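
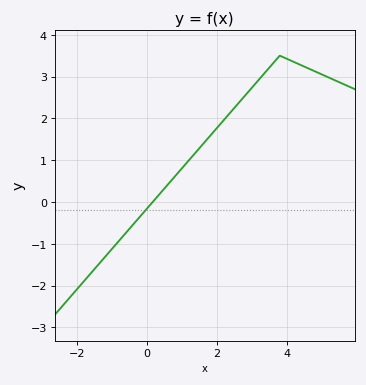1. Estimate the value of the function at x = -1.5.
-1.6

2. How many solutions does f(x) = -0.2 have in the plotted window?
1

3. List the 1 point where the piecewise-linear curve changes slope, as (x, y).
(3.8, 3.5)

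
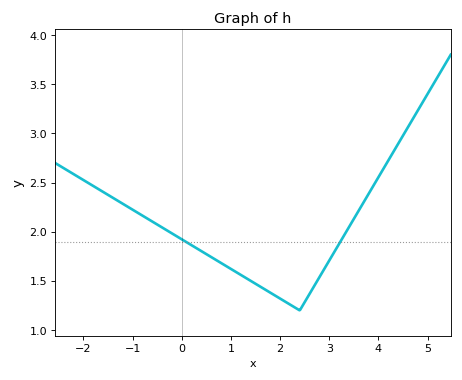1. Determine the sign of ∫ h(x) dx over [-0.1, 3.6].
positive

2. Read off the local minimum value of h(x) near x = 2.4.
1.2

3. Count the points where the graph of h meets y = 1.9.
2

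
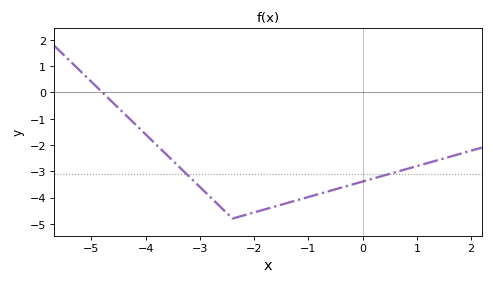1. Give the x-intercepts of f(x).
-4.8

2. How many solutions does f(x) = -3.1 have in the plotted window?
2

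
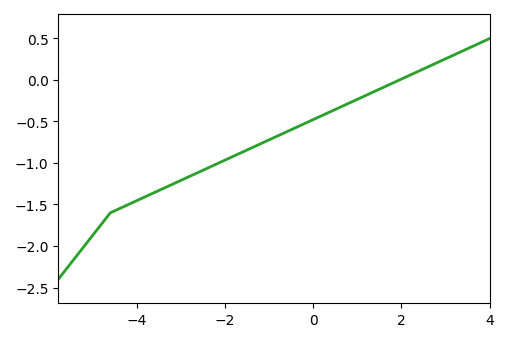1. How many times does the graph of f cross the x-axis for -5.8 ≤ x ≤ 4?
1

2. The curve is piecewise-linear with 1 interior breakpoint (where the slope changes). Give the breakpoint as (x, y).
(-4.6, -1.6)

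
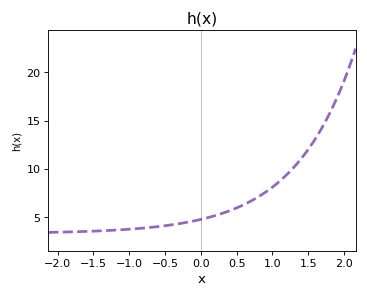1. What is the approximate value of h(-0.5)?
4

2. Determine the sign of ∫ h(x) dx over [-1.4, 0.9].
positive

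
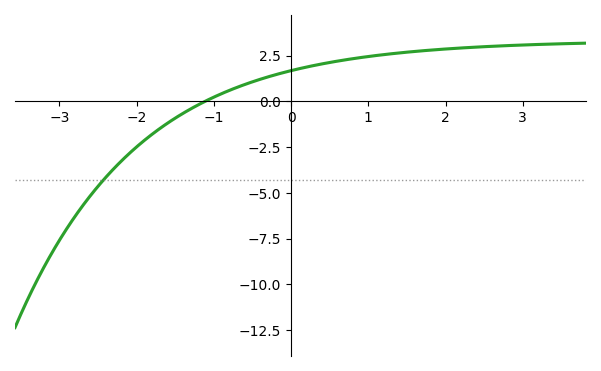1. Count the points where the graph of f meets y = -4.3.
1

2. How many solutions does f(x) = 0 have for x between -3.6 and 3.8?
1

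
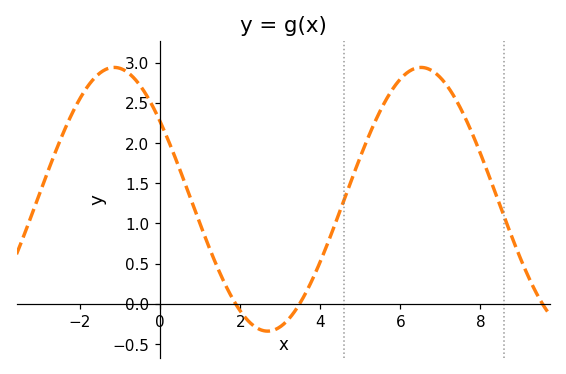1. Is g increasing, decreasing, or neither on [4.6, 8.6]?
neither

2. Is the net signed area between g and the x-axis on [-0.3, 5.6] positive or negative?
positive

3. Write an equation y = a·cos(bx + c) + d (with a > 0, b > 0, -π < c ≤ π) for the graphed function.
y = 1.64cos(0.82x + 0.94) + 1.3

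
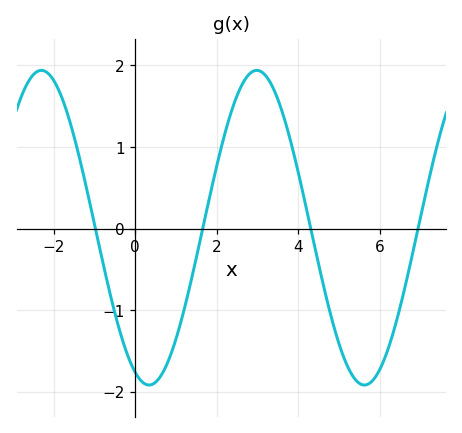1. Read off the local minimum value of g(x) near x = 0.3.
-1.92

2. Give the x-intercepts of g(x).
-0.978, 1.65, 4.3, 6.93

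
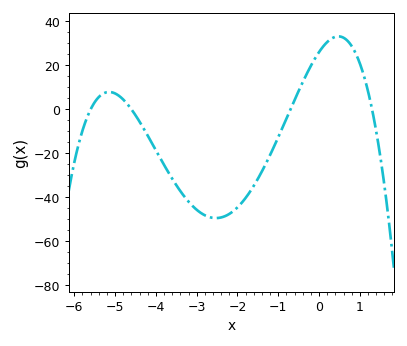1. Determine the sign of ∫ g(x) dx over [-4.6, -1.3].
negative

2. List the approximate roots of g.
-5.6, -4.6, -0.7, 1.3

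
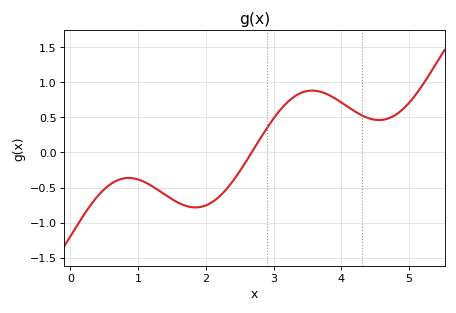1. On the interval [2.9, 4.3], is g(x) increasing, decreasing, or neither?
neither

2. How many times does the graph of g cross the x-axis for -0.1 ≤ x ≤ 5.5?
1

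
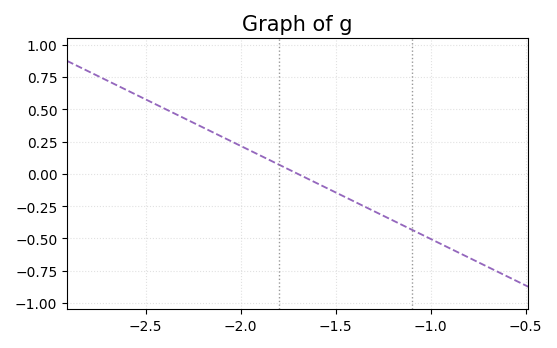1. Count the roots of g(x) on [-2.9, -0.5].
1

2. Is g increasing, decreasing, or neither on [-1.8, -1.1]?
decreasing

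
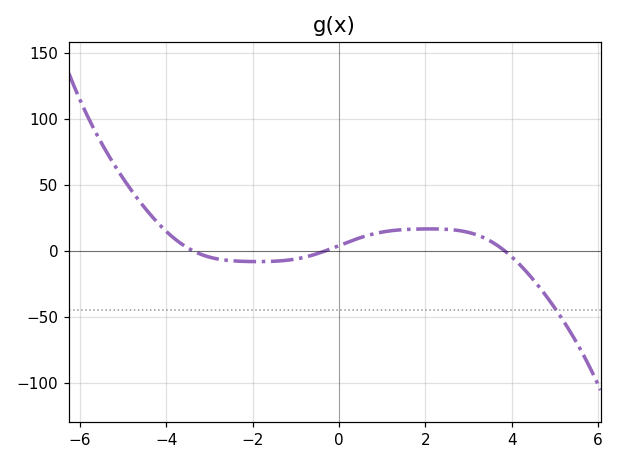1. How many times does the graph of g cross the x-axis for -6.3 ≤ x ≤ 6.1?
3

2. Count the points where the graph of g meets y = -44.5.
1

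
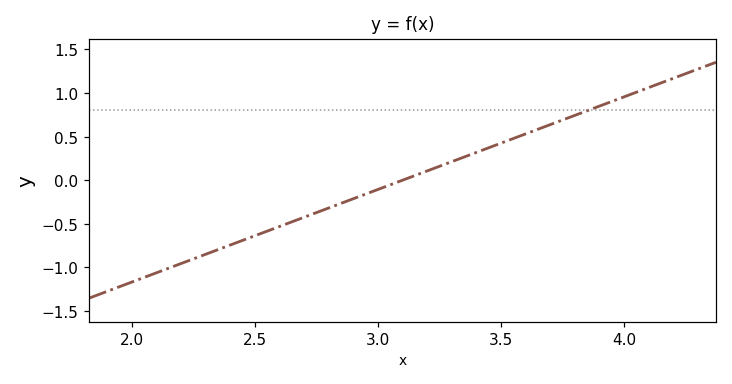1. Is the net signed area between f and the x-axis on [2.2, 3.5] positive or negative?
negative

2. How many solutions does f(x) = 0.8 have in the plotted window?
1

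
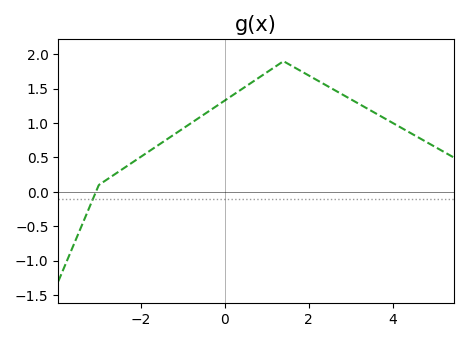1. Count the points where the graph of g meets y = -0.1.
1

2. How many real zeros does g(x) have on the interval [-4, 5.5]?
1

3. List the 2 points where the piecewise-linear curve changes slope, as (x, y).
(-3, 0.1); (1.4, 1.9)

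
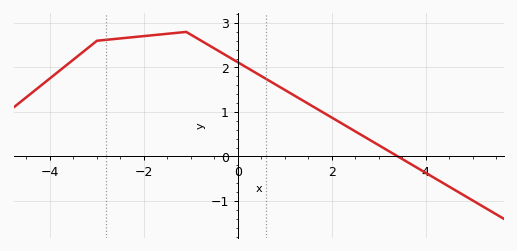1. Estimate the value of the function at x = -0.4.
2.4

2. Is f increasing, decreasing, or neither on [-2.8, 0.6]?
neither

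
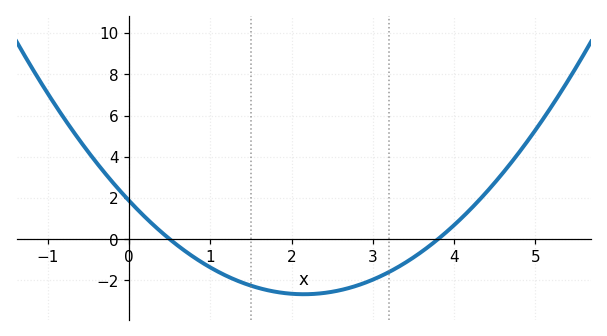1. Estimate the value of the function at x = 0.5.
0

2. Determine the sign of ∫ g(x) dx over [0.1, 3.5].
negative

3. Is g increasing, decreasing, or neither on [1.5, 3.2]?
neither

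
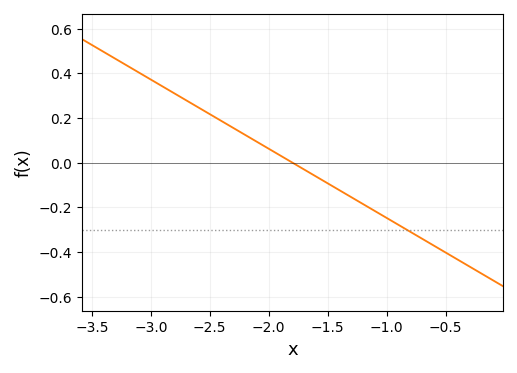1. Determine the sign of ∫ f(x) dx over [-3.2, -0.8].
positive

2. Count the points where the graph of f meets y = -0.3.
1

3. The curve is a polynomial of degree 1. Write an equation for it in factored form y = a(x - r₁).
y = -0.31(x + 1.8)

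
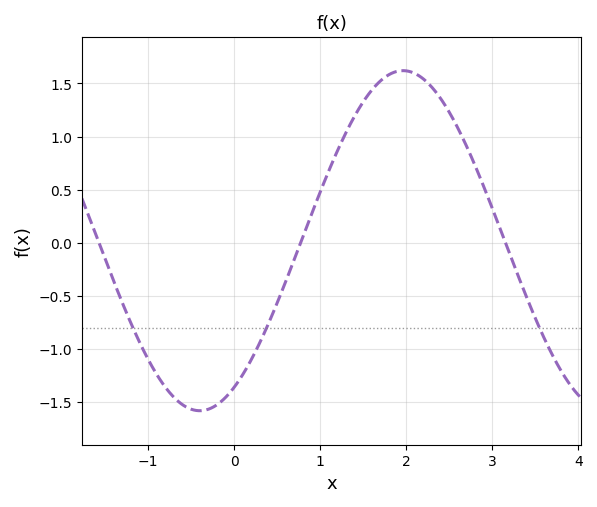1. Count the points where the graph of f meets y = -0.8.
3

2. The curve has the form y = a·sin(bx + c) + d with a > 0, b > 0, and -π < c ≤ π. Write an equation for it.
y = 1.6sin(1.3x - 1) + 0.02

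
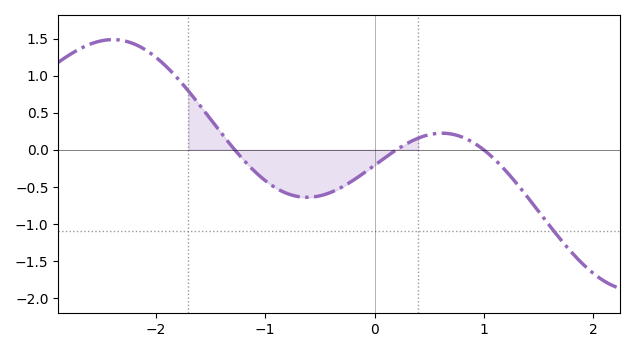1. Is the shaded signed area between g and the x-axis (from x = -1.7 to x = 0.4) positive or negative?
negative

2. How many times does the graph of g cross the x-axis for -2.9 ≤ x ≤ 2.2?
3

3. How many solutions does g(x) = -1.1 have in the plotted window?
1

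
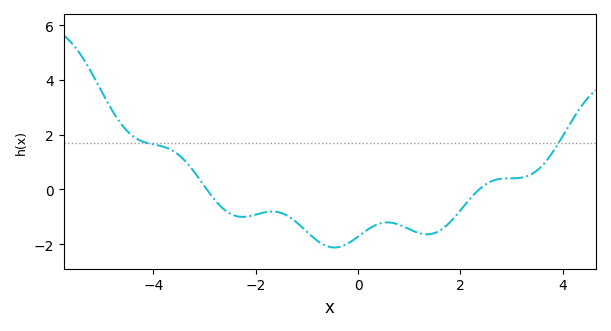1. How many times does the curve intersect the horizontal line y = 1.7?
2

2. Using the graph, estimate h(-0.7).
-2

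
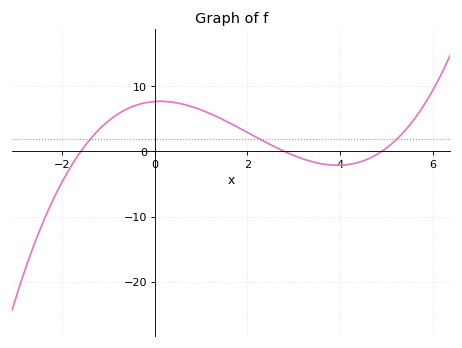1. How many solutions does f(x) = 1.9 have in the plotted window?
3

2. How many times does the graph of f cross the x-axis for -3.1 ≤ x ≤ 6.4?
3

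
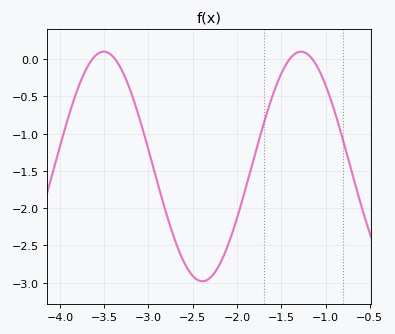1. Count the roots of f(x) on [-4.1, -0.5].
4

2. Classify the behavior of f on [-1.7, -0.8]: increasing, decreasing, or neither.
neither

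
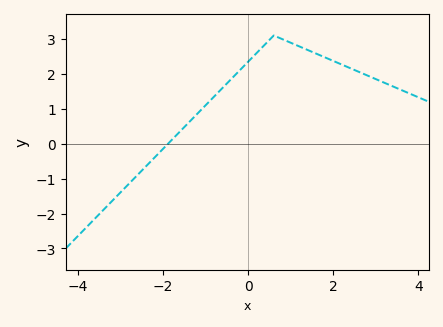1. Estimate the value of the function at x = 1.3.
2.74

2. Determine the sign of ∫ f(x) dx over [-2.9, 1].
positive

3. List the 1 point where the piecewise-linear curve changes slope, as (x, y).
(0.6, 3.1)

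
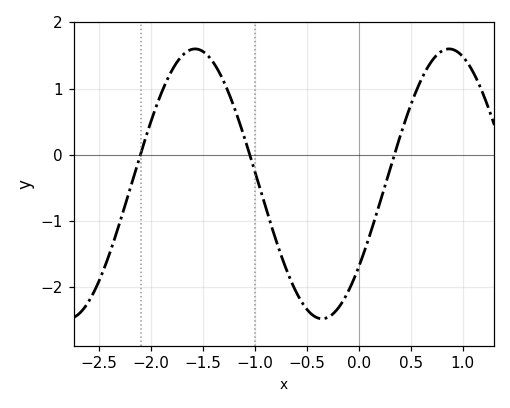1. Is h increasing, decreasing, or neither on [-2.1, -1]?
neither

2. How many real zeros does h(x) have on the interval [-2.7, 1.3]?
3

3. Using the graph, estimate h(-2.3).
-1.02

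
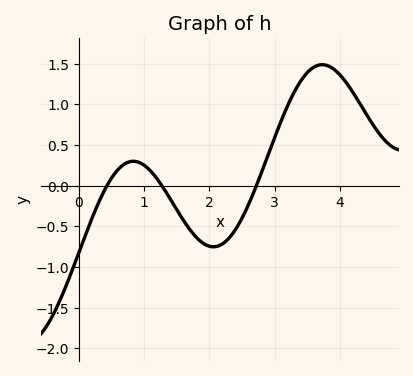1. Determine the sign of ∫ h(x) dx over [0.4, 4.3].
positive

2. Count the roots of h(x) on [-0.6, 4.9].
3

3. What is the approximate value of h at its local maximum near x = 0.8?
0.299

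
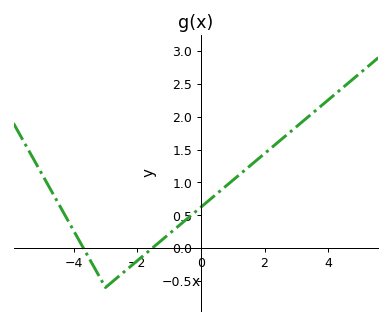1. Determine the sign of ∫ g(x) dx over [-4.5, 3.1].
positive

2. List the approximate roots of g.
-3.69, -1.53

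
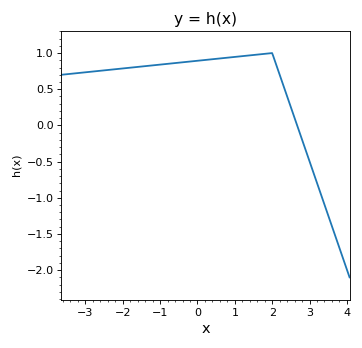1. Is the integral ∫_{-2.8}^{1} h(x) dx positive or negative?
positive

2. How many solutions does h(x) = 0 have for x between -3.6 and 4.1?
1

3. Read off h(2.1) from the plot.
0.85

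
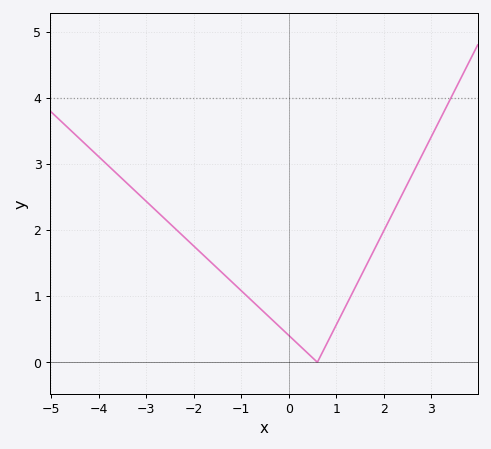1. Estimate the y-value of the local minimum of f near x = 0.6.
0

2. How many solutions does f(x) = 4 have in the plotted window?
1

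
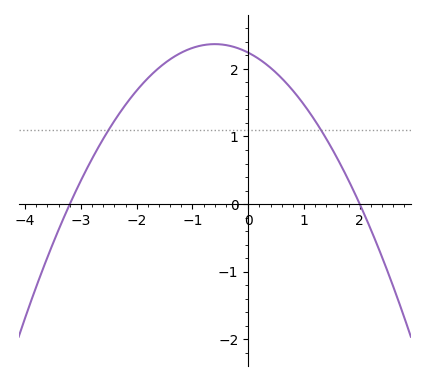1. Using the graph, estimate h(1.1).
1.35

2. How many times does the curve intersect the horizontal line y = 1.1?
2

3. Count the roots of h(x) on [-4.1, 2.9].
2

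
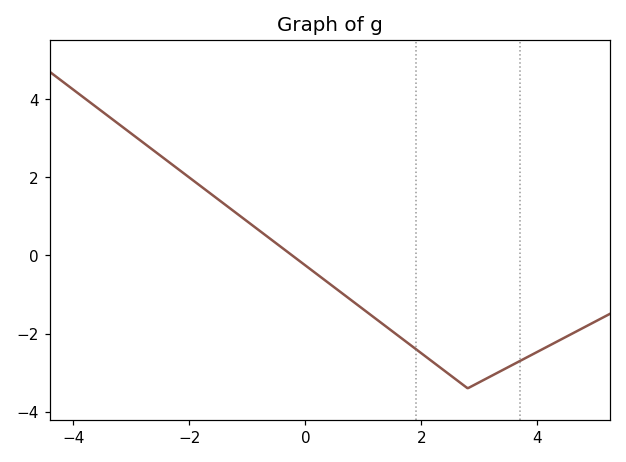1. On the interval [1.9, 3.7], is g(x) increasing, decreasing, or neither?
neither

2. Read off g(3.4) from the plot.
-2.93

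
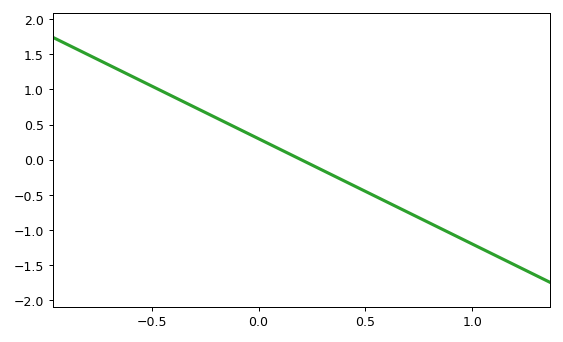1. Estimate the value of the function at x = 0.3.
-0.15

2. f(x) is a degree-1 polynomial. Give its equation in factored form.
y = -1.5(x - 0.2)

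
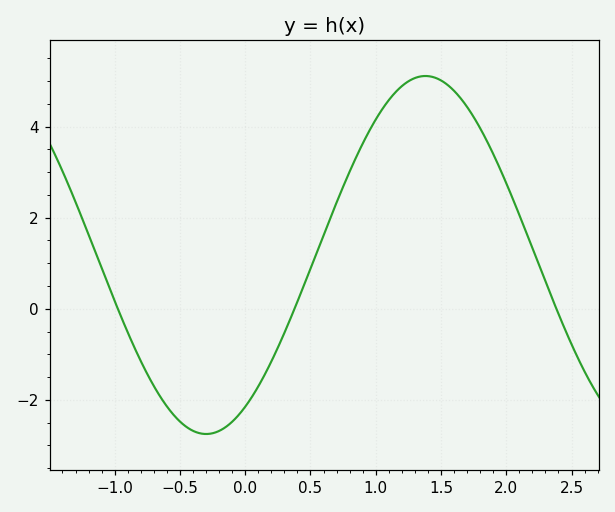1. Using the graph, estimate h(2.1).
2.06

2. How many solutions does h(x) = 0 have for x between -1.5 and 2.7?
3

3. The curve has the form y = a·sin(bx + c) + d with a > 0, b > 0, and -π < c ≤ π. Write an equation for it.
y = 3.93sin(1.87x - 1.01) + 1.18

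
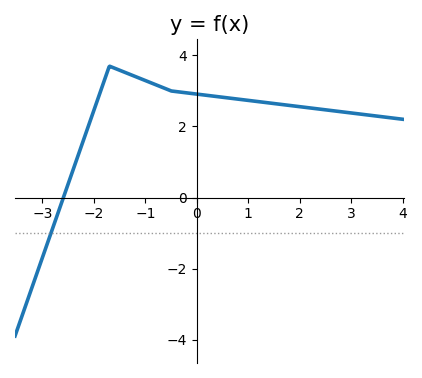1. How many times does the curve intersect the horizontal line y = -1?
1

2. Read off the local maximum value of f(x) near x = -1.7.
3.7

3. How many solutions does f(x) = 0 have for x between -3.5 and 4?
1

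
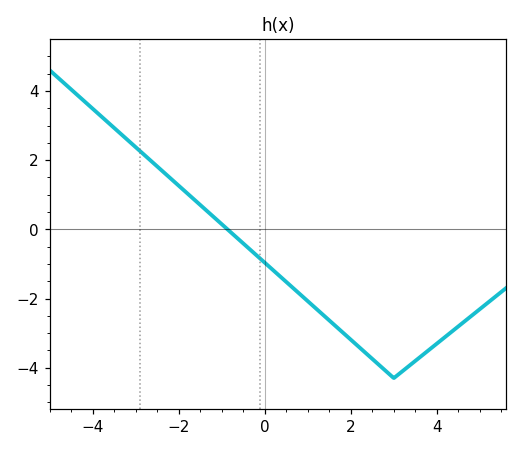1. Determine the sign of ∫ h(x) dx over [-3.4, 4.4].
negative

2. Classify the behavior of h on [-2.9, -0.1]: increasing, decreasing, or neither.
decreasing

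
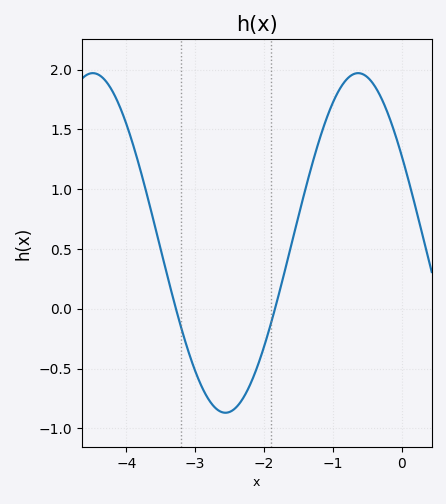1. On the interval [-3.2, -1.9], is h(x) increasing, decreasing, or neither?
neither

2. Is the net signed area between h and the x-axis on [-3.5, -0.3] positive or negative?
positive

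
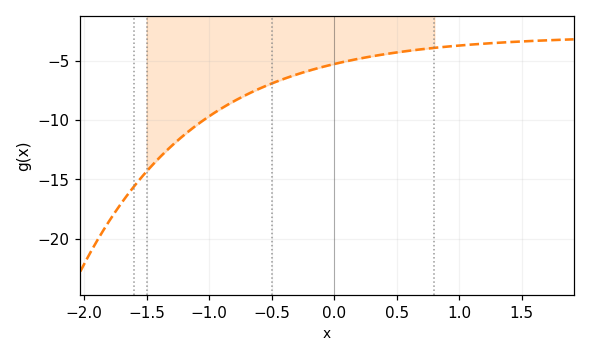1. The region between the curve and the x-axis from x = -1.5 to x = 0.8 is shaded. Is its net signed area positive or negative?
negative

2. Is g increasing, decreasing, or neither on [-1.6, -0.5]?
increasing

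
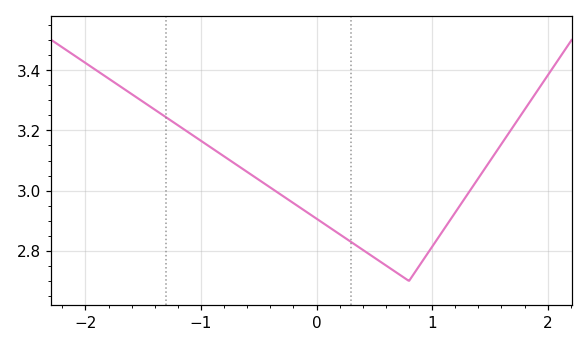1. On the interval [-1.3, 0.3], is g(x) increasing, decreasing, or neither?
decreasing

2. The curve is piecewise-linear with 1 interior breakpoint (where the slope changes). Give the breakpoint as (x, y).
(0.8, 2.7)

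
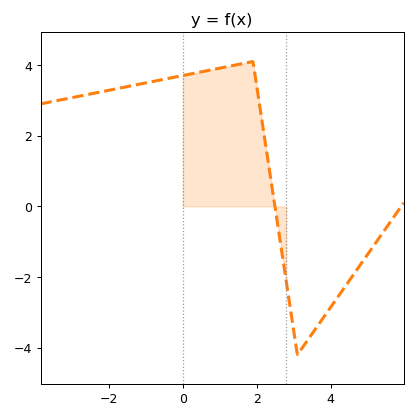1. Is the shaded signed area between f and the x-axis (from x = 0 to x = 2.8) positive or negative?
positive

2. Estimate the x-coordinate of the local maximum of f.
1.8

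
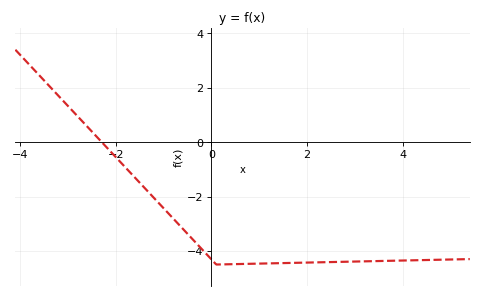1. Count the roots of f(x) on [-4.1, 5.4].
1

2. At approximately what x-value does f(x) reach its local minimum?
0.2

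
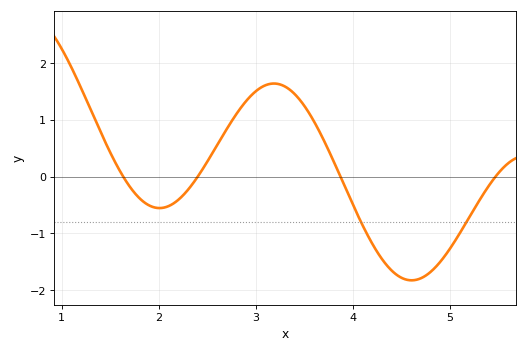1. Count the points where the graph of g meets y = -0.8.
2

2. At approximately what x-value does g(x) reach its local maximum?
3.19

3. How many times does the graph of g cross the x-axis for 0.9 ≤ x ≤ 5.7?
4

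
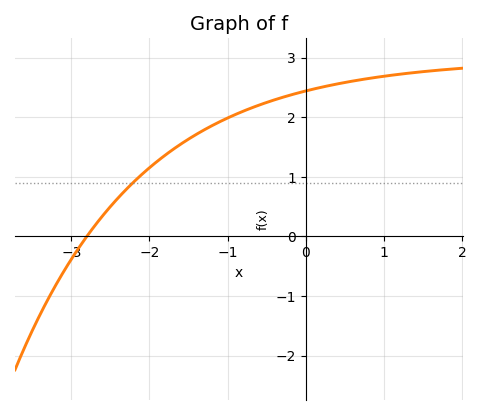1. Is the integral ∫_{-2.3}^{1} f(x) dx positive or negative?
positive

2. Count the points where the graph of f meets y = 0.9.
1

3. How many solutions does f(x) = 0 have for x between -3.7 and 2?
1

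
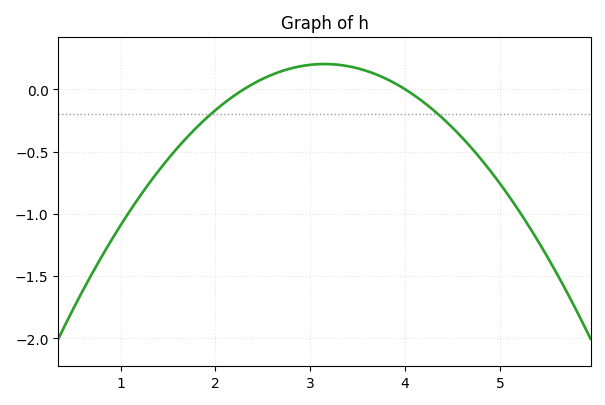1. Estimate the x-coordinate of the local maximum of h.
3.1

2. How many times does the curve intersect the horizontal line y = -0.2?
2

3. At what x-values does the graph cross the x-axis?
2.3, 4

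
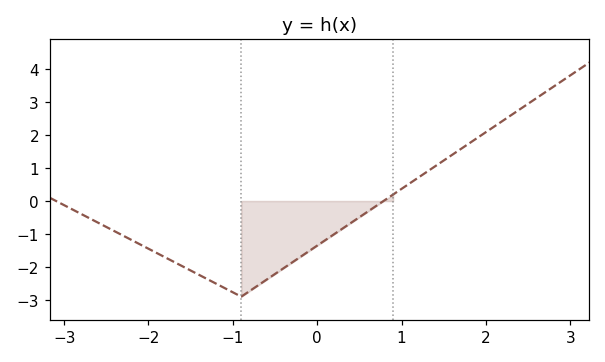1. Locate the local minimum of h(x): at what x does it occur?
-0.899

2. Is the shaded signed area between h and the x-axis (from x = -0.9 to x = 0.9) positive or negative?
negative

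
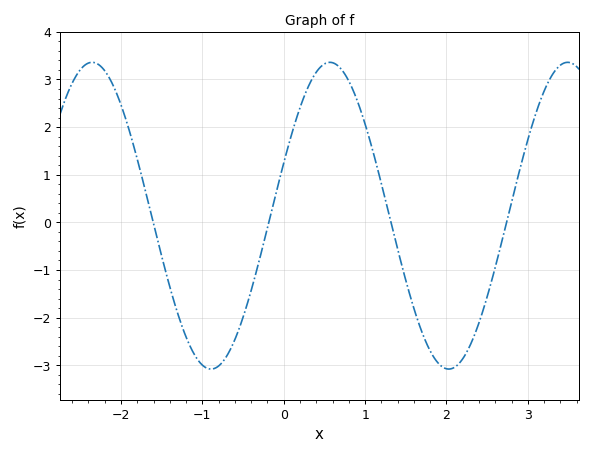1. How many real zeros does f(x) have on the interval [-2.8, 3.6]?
4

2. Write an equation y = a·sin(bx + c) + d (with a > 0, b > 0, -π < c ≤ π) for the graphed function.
y = 3.22sin(2.15x + 0.352) + 0.14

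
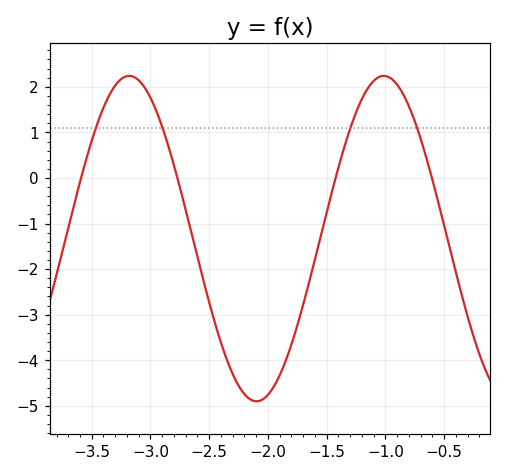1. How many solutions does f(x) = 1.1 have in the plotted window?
4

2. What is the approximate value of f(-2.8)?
0.274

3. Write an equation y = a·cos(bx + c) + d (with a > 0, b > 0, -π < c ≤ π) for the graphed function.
y = 3.57cos(2.9x + 2.94) - 1.33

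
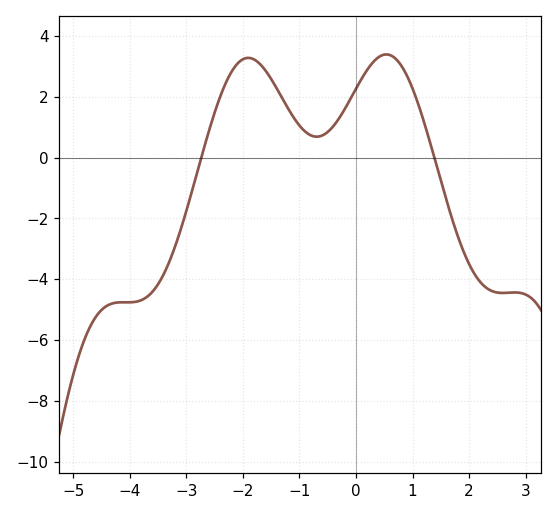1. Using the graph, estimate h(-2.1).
3.08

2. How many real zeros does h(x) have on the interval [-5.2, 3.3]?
2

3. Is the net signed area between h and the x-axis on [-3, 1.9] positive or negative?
positive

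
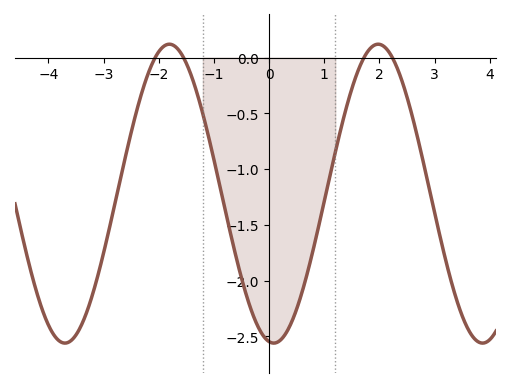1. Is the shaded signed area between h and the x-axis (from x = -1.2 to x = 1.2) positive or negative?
negative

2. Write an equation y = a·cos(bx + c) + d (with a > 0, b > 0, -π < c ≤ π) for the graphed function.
y = 1.34cos(1.66x + 3) - 1.22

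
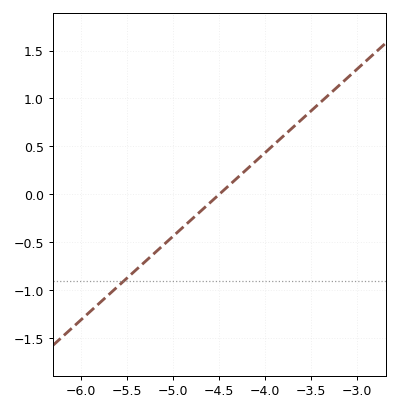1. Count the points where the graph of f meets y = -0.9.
1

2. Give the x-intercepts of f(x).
-4.5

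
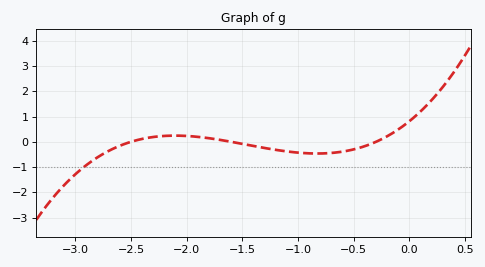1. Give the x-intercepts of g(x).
-2.5, -1.6, -0.3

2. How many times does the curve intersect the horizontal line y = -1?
1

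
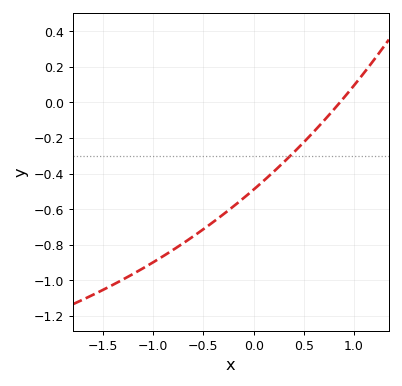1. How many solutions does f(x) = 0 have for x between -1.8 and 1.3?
1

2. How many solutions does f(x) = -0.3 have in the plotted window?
1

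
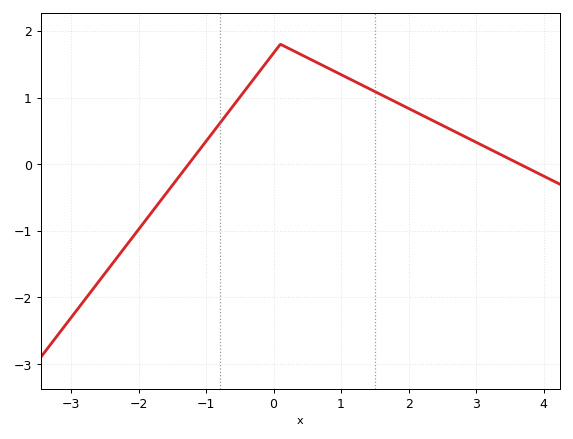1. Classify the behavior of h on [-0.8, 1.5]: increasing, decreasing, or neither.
neither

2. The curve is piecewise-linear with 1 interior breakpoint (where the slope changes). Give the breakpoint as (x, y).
(0.1, 1.8)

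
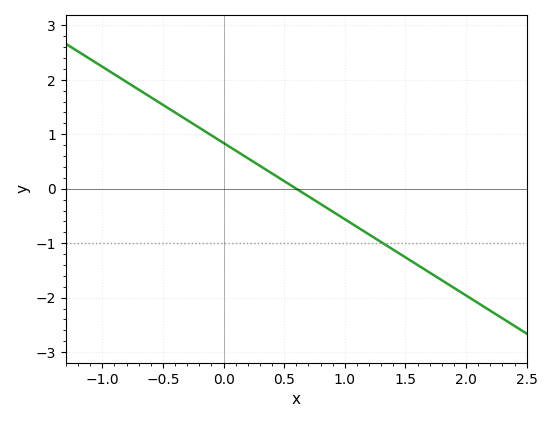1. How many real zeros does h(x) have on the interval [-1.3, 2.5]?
1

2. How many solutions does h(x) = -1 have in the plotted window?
1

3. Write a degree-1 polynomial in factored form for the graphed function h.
y = -1.4(x - 0.6)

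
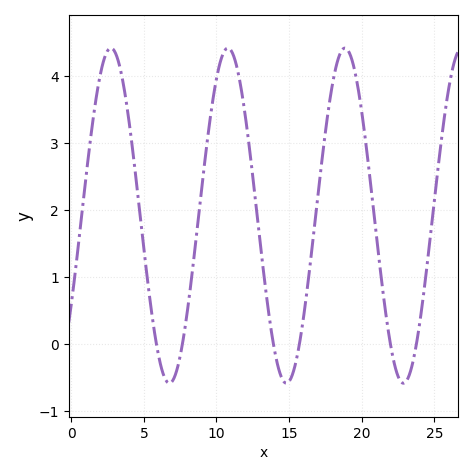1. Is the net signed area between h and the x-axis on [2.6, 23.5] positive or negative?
positive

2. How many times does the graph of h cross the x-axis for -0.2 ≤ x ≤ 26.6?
6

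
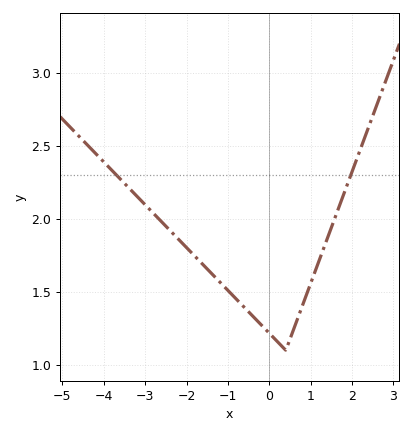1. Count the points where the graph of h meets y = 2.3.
2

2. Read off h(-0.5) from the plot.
1.36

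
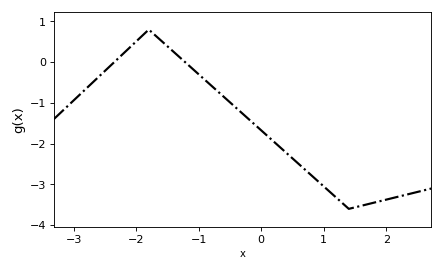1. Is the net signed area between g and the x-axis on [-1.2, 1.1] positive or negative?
negative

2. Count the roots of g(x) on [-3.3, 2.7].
2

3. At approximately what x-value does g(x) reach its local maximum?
-1.8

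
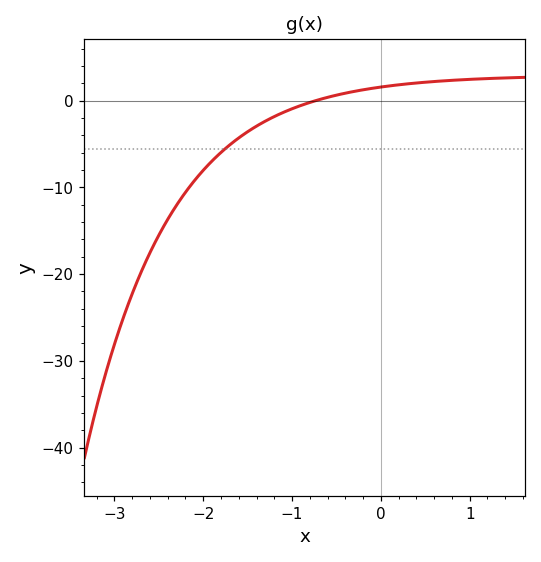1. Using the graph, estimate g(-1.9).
-7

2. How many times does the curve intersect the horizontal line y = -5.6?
1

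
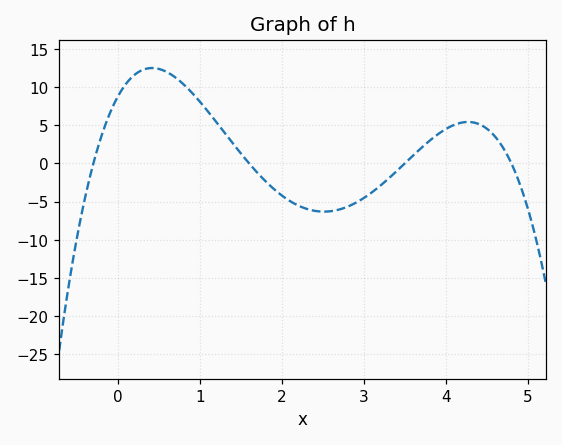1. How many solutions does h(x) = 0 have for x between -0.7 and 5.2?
4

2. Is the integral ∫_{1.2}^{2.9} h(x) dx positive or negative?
negative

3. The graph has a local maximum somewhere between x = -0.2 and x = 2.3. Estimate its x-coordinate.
0.4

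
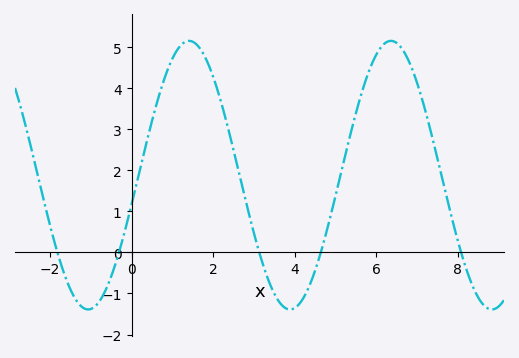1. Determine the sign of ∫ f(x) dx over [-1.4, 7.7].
positive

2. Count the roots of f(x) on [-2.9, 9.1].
5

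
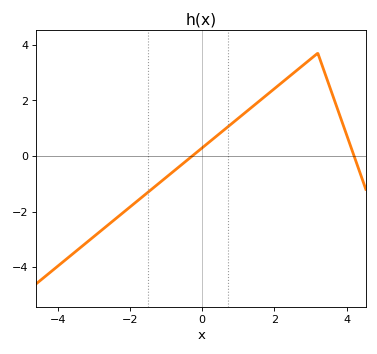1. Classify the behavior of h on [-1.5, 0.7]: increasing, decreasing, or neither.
increasing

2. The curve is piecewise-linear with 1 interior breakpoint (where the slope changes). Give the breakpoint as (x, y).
(3.2, 3.7)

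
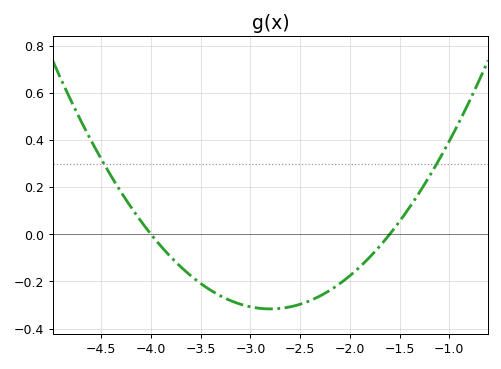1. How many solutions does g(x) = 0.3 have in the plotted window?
2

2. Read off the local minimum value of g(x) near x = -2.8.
-0.32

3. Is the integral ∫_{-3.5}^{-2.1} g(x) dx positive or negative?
negative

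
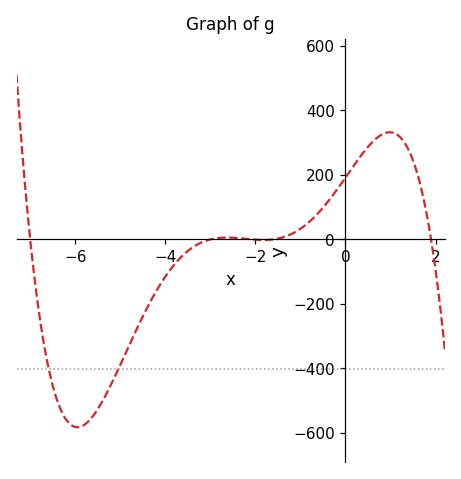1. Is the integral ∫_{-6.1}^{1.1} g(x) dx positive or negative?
negative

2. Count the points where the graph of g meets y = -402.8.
2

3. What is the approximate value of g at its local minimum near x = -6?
-580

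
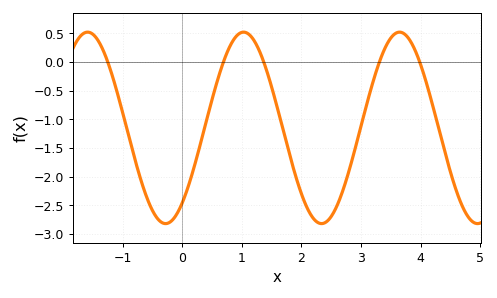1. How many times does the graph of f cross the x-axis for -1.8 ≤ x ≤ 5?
5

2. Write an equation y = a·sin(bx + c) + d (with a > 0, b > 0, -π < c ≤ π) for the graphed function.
y = 1.67sin(2.4x - 0.9) - 1.15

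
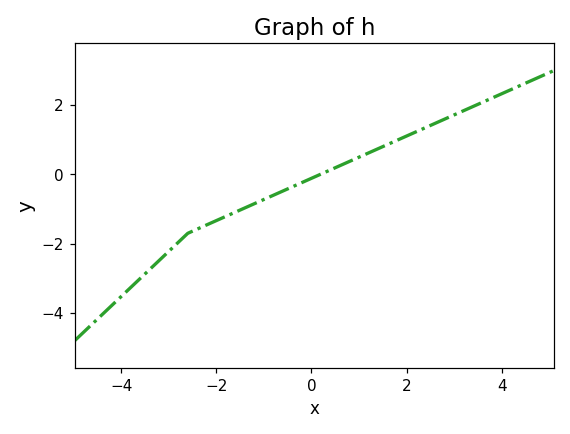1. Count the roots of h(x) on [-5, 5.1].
1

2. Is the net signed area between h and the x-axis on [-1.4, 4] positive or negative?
positive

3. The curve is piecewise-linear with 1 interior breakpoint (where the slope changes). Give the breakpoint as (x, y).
(-2.6, -1.7)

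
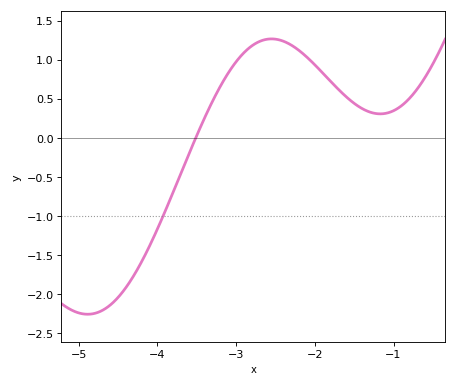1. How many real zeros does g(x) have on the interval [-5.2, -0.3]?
1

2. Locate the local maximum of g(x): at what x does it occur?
-2.55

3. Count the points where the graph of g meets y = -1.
1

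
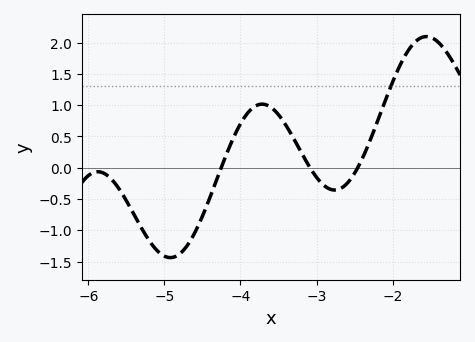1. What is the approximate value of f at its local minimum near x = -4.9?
-1.45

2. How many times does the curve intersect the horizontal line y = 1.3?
1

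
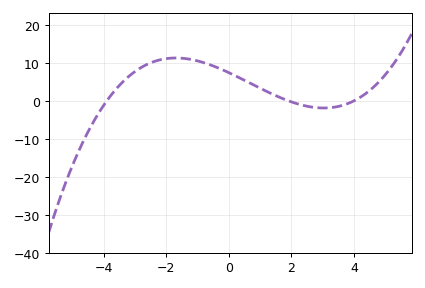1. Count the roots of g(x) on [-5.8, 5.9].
3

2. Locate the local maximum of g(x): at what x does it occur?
-1.6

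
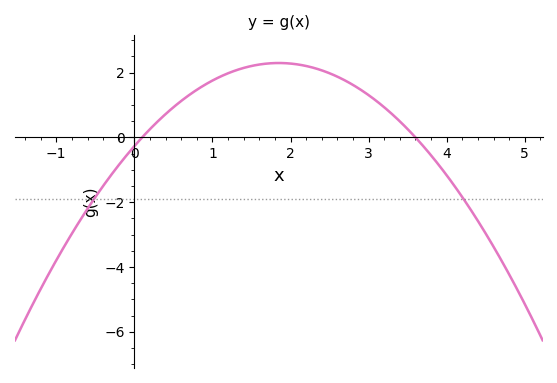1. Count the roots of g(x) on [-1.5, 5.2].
2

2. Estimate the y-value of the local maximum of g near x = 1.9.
2.2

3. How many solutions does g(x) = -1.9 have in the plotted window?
2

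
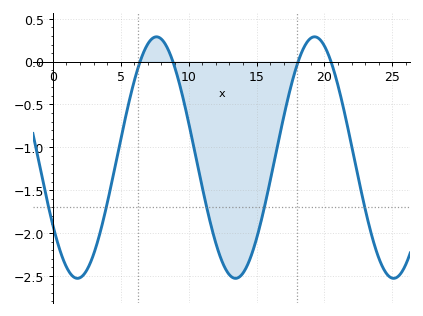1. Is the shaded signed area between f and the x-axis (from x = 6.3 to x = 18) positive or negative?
negative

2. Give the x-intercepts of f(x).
6.43, 8.84, 18.1, 20.5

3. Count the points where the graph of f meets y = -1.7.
5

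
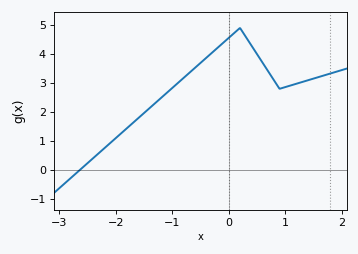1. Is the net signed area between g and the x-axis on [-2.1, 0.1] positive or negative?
positive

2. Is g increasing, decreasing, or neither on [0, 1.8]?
neither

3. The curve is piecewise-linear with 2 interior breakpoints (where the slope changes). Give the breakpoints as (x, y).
(0.2, 4.9); (0.9, 2.8)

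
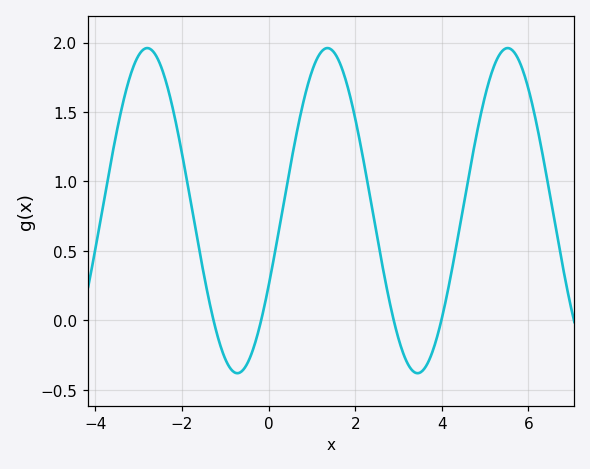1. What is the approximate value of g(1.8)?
1.7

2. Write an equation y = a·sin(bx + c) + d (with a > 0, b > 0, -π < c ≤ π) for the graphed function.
y = 1.17sin(1.5x - 0.48) + 0.79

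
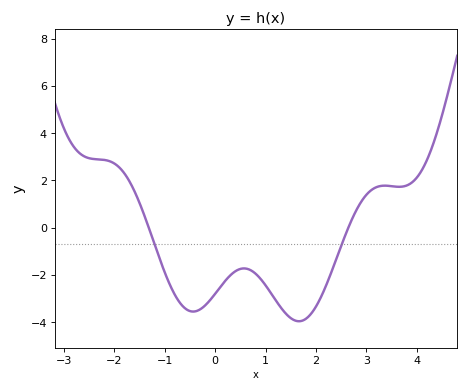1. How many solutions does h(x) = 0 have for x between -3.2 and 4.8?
2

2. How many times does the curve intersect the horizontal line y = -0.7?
2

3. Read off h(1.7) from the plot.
-4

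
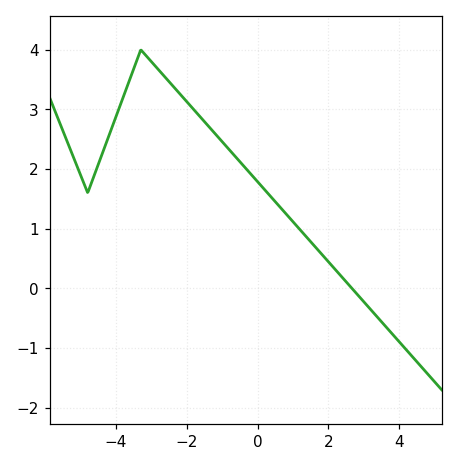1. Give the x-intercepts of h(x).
2.6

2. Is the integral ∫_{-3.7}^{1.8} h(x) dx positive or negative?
positive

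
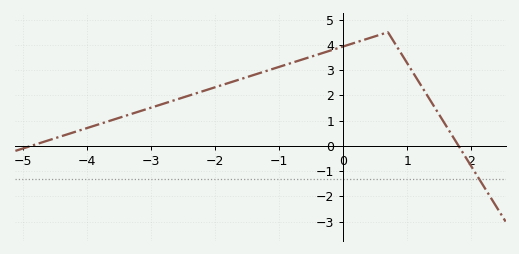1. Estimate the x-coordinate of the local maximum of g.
0.8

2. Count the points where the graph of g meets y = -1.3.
1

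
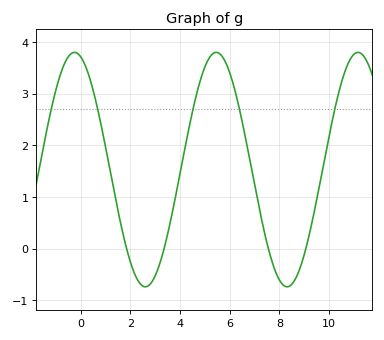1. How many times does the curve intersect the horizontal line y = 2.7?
5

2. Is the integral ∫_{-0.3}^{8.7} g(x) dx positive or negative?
positive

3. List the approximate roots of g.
1.85, 3.36, 7.56, 9.07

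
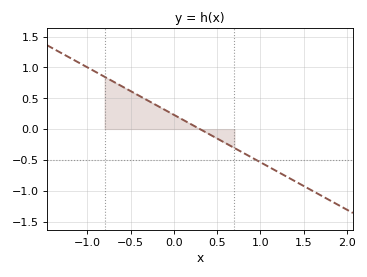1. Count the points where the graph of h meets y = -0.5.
1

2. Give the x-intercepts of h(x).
0.3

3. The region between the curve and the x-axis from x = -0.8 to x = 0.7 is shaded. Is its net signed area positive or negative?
positive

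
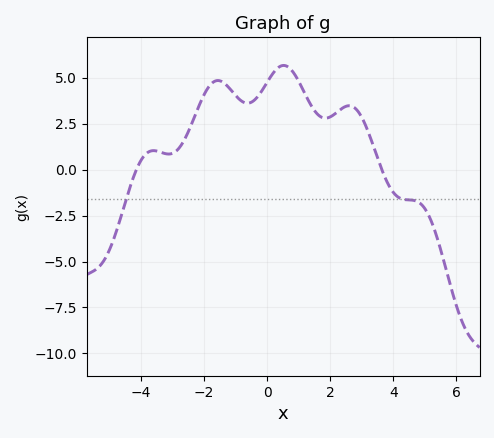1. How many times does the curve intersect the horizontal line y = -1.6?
2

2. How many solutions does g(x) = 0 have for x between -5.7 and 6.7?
2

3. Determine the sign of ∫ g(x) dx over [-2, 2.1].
positive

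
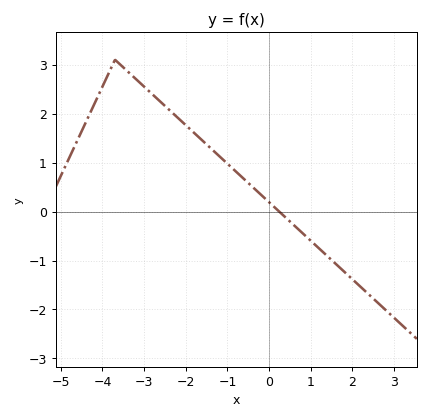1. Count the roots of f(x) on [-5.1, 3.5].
1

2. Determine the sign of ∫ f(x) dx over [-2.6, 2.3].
positive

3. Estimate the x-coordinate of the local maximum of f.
-3.7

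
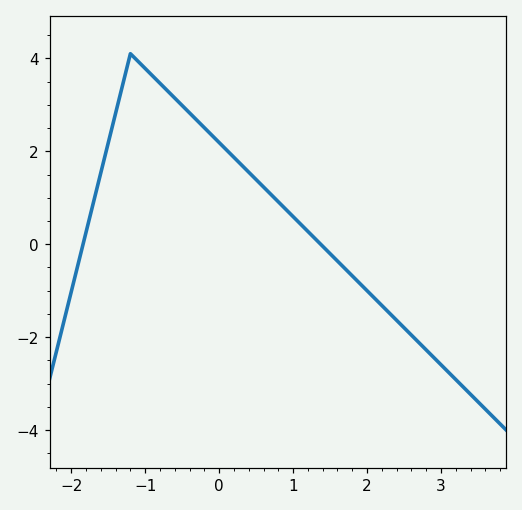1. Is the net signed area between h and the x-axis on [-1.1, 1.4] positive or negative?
positive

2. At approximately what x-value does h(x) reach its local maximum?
-1.2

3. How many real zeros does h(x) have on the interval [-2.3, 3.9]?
2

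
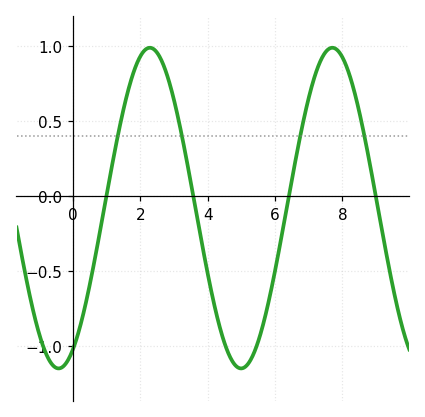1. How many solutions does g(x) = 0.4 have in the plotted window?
4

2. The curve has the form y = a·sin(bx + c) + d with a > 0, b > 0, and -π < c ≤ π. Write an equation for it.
y = 1.07sin(1.2x - 1.1) - 0.08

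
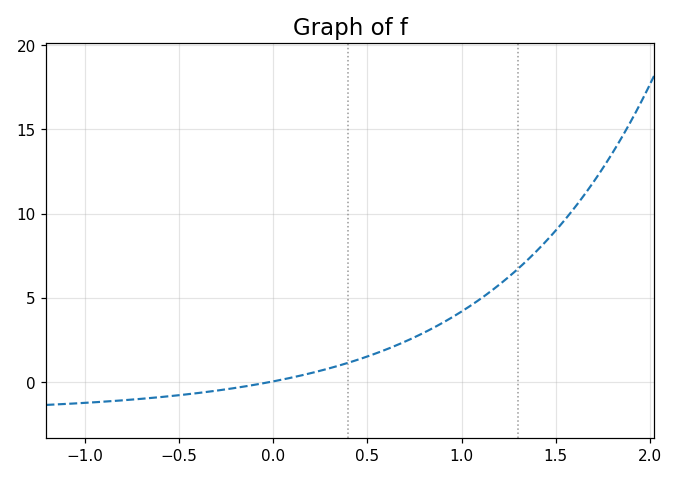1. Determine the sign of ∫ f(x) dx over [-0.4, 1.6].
positive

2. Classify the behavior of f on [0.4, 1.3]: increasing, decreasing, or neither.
increasing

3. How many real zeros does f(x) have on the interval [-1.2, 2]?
1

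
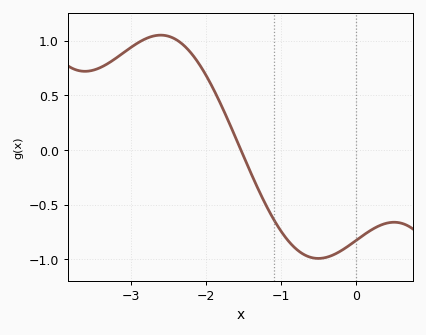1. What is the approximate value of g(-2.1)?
0.794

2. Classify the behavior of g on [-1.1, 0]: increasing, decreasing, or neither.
neither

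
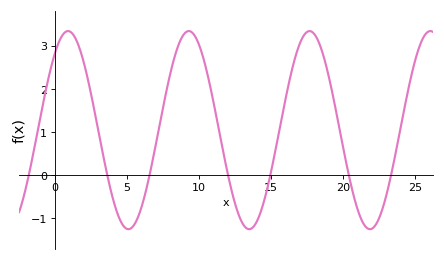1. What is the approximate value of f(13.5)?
-1.3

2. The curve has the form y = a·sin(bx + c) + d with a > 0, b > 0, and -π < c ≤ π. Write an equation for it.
y = 2.3sin(0.75x + 0.87) + 1.04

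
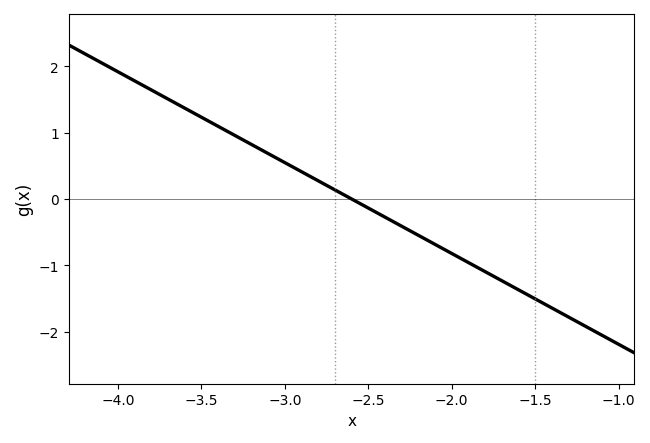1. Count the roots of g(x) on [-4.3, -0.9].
1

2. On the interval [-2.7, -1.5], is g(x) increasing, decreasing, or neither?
decreasing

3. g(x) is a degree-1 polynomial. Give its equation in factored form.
y = -1.37(x + 2.6)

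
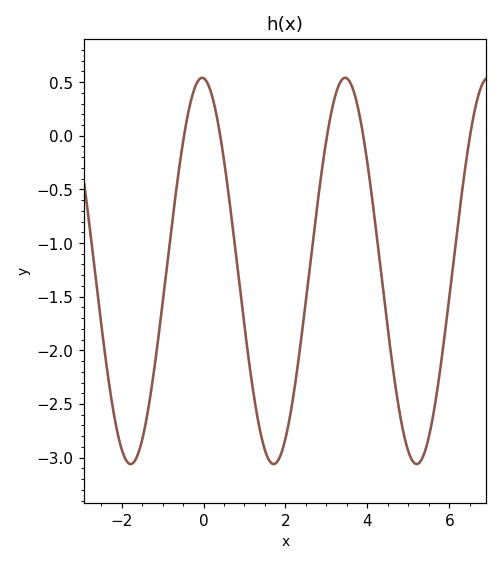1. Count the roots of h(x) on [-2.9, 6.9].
5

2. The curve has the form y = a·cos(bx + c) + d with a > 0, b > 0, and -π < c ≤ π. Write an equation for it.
y = 1.8cos(1.8x + 0.06) - 1.26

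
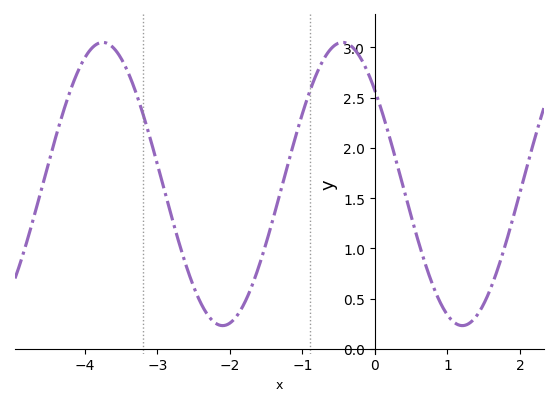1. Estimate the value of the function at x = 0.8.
0.629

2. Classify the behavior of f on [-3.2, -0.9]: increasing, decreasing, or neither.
neither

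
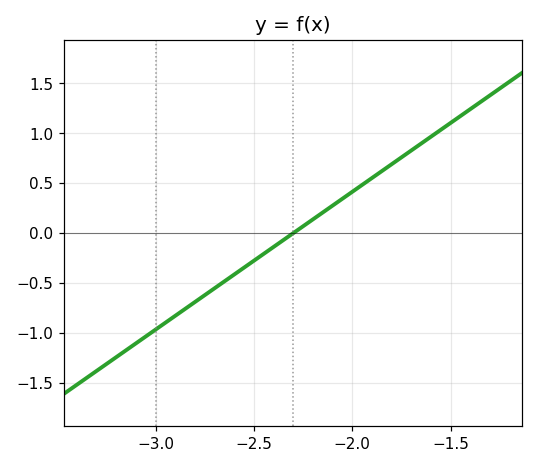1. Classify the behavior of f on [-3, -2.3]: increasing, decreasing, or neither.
increasing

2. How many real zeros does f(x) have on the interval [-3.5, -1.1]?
1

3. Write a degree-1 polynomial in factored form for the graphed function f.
y = 1.38(x + 2.3)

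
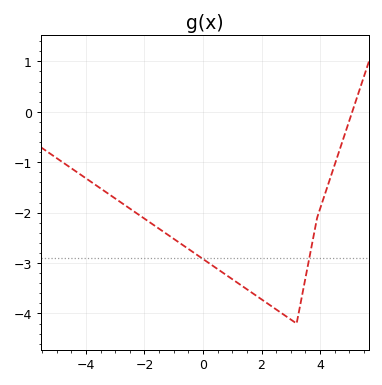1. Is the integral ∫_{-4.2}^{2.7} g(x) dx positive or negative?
negative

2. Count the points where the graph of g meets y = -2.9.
2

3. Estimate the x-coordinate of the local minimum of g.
3.2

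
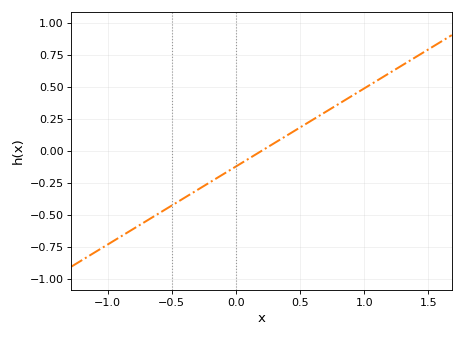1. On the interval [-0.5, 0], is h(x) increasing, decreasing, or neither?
increasing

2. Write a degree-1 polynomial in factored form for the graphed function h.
y = 0.61(x - 0.2)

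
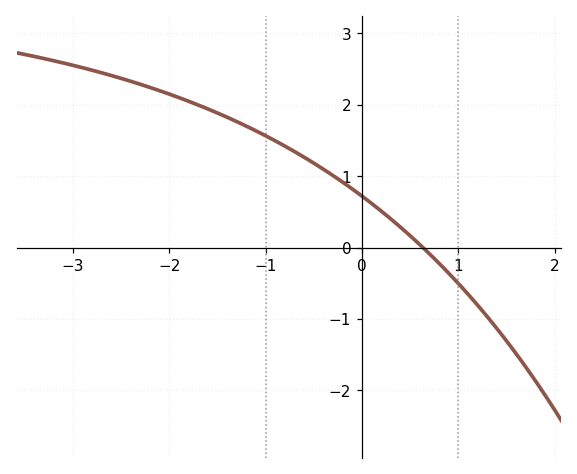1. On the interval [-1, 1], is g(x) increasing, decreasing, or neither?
decreasing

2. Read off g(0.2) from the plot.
0.5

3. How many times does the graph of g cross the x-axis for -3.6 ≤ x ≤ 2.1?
1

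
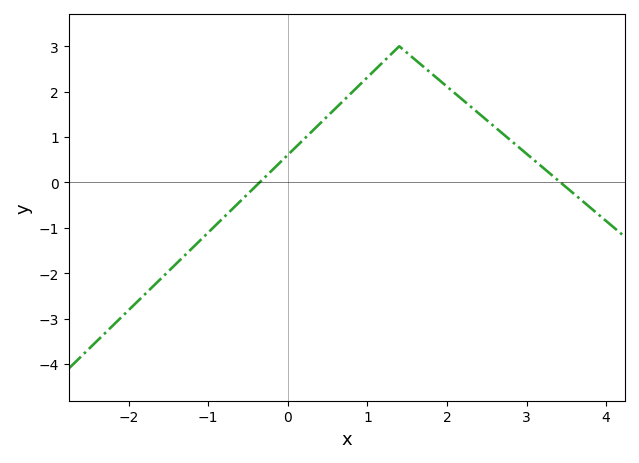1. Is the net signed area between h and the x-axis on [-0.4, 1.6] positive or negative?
positive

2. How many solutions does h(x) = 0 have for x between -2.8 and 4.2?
2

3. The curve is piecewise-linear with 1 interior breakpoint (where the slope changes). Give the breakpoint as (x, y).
(1.4, 3)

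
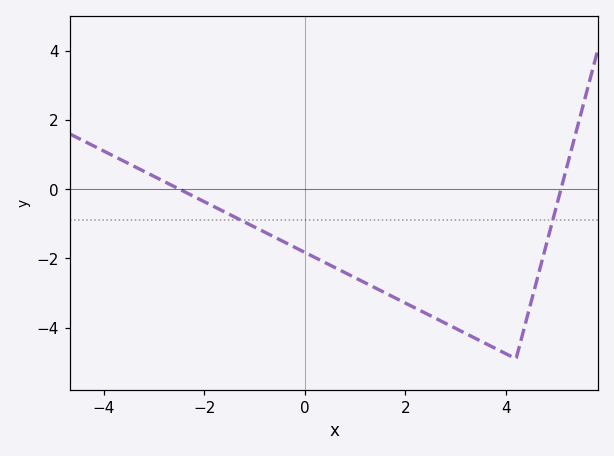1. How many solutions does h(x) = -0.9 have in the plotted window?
2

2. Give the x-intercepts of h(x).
-2.49, 5.09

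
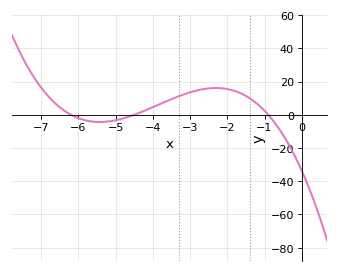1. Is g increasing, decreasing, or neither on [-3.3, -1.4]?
neither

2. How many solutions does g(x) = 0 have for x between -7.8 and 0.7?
3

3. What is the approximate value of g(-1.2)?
6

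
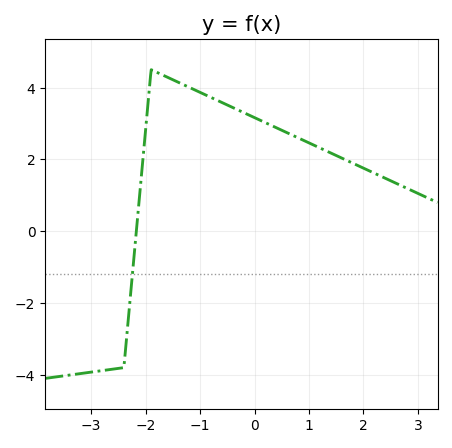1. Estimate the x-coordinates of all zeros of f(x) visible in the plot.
-2.17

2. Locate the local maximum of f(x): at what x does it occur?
-1.9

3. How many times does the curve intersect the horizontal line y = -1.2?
1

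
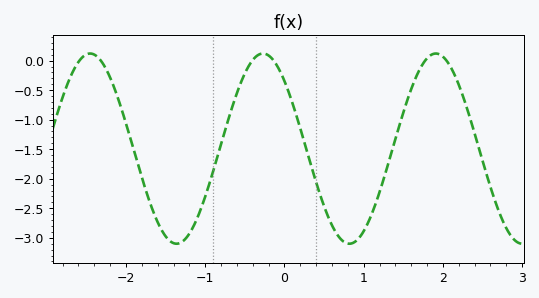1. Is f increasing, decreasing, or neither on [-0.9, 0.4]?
neither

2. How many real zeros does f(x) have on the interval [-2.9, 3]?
6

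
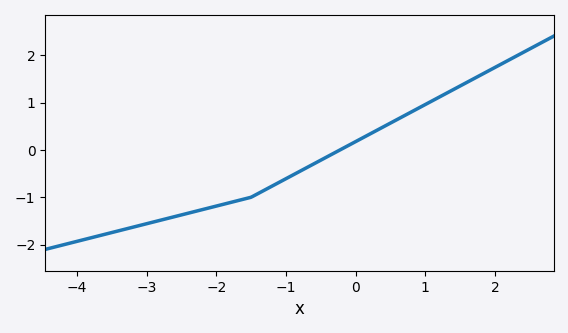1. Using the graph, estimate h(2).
1.74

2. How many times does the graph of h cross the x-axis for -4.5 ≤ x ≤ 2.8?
1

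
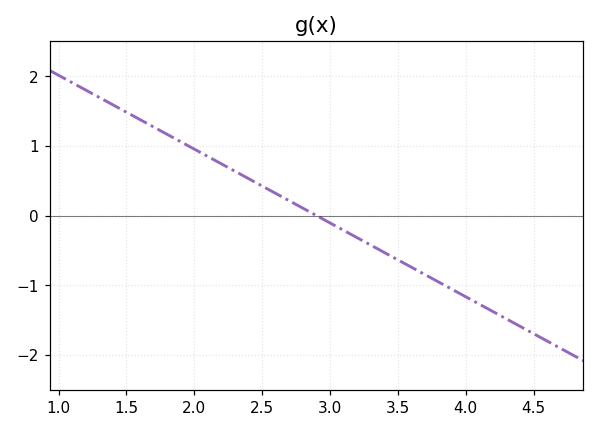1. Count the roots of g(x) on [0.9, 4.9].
1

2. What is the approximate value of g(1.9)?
1.06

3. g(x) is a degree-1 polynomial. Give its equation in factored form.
y = -1.06(x - 2.9)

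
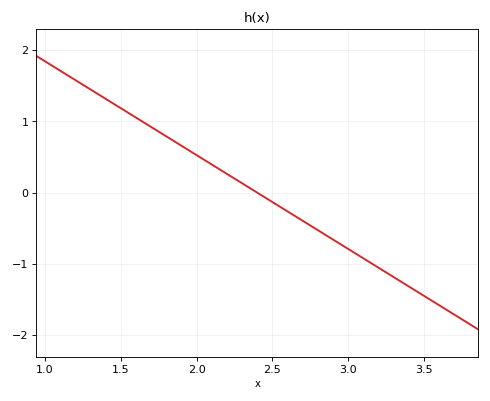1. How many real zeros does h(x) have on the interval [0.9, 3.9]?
1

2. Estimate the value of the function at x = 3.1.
-0.9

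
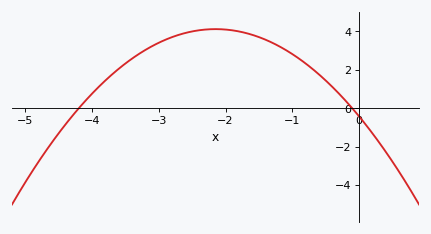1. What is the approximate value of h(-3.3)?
2.82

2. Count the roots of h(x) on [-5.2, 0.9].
2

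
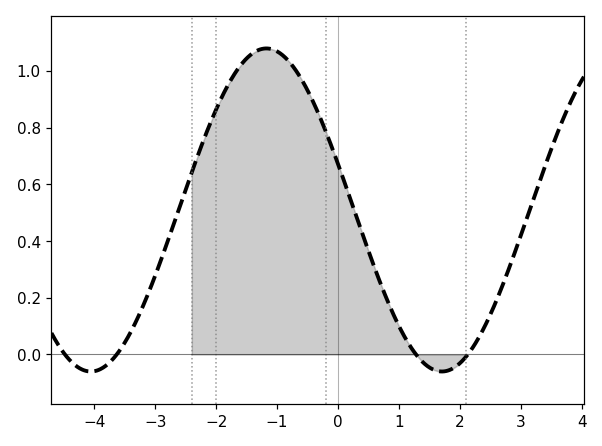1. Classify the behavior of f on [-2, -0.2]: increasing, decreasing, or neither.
neither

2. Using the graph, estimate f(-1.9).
0.92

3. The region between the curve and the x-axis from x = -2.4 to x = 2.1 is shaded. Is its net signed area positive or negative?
positive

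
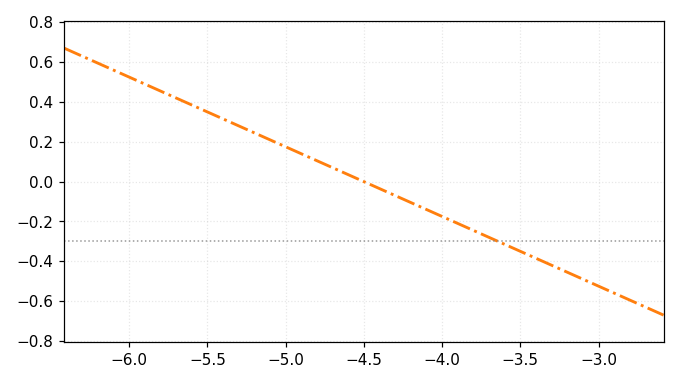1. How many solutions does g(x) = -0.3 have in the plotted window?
1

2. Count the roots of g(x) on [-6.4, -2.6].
1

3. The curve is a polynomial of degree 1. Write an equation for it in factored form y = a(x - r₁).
y = -0.35(x + 4.5)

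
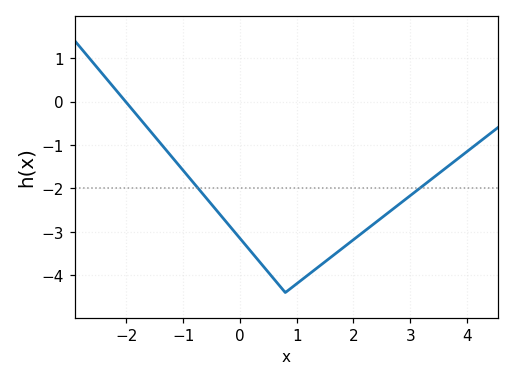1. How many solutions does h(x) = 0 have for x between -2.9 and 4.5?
1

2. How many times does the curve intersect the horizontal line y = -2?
2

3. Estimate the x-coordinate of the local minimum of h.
0.799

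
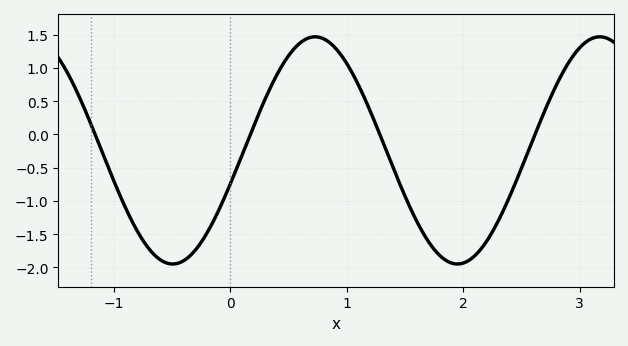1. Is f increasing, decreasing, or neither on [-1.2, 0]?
neither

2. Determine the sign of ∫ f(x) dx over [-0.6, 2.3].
negative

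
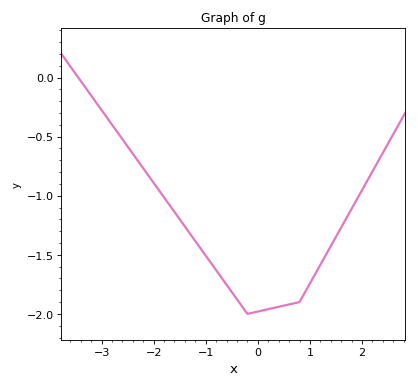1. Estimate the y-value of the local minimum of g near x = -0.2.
-2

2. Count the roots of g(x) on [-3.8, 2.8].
1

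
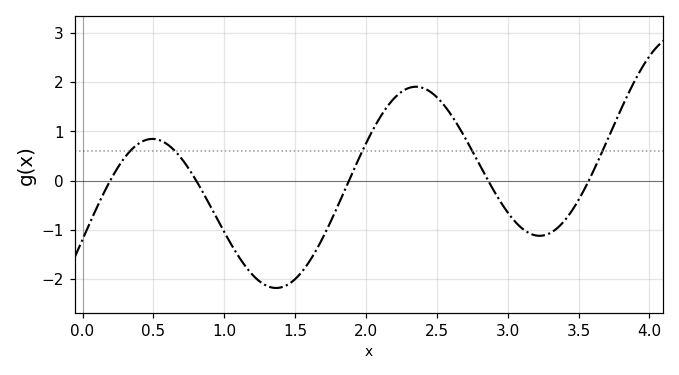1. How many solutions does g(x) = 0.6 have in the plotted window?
5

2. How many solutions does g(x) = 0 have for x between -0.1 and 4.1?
5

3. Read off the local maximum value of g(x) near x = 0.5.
0.846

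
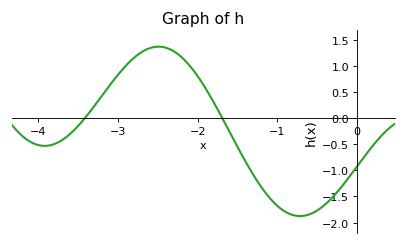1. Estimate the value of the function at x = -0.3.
-1.5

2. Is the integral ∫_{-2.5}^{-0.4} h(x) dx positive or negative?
negative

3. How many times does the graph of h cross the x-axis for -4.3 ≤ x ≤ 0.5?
2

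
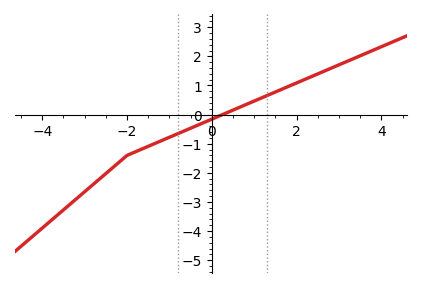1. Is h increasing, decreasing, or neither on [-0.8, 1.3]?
increasing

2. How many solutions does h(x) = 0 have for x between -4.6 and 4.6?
1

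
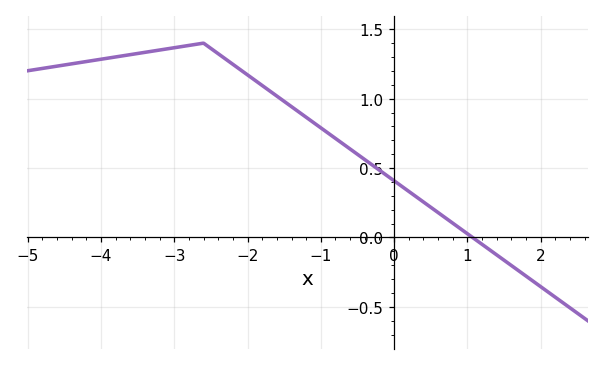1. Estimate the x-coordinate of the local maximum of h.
-2.6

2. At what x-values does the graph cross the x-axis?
1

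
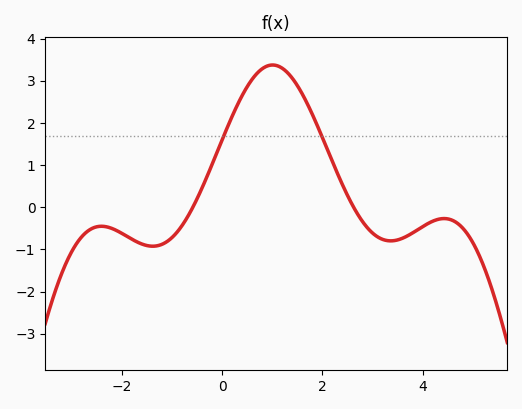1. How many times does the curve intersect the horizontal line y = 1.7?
2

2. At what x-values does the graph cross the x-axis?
-0.6, 2.6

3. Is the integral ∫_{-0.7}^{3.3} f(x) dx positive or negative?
positive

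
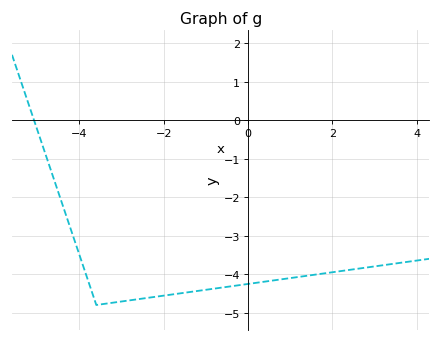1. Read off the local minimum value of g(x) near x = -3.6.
-4.8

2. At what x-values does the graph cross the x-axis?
-5.08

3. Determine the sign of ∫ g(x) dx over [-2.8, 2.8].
negative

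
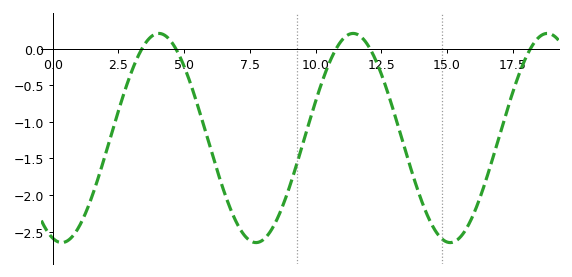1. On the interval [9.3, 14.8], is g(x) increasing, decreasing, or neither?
neither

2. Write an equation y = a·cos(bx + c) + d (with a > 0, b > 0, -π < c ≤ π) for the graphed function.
y = 1.43cos(0.85x + 2.85) - 1.22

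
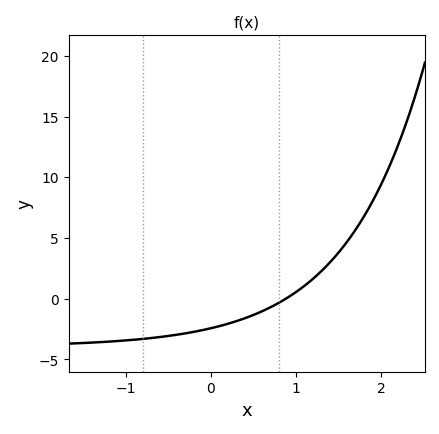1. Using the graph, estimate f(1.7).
5.5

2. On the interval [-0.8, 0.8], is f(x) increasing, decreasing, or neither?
increasing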